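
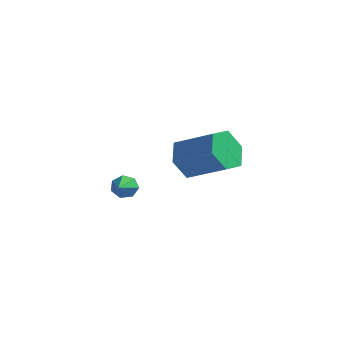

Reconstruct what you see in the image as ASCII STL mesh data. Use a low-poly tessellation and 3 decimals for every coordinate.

solid 
facet normal -0.901 -0.064 -0.428
outer loop
vertex 2.935 3.272 -4.393
vertex 2.54 2.878 -3.503
vertex 2.542 3.916 -3.662
endloop
endfacet
facet normal 0.218 0.787 -0.577
outer loop
vertex 2.935 3.272 -4.393
vertex 2.542 3.916 -3.662
vertex 4.674 3.396 -3.567
endloop
endfacet
facet normal 0.218 0.787 -0.577
outer loop
vertex 4.674 3.396 -3.567
vertex 2.542 3.916 -3.662
vertex 4.281 4.04 -2.836
endloop
endfacet
facet normal 0.902 0.065 0.428
outer loop
vertex 4.674 3.396 -3.567
vertex 4.281 4.04 -2.836
vertex 4.28 3.002 -2.677
endloop
endfacet
facet normal -0.901 -0.064 -0.429
outer loop
vertex 2.542 3.916 -3.662
vertex 2.54 2.878 -3.503
vertex 2.147 3.522 -2.773
endloop
endfacet
facet normal -0.215 0.925 0.314
outer loop
vertex 2.542 3.916 -3.662
vertex 2.147 3.522 -2.773
vertex 4.281 4.04 -2.836
endloop
endfacet
facet normal -0.215 0.925 0.314
outer loop
vertex 4.281 4.04 -2.836
vertex 2.147 3.522 -2.773
vertex 3.887 3.646 -1.946
endloop
endfacet
facet normal 0.902 0.065 0.428
outer loop
vertex 4.281 4.04 -2.836
vertex 3.887 3.646 -1.946
vertex 4.28 3.002 -2.677
endloop
endfacet
facet normal -0.901 -0.065 -0.428
outer loop
vertex 2.147 3.522 -2.773
vertex 2.54 2.878 -3.503
vertex 2.146 2.484 -2.613
endloop
endfacet
facet normal -0.433 0.138 0.891
outer loop
vertex 2.147 3.522 -2.773
vertex 2.146 2.484 -2.613
vertex 3.887 3.646 -1.946
endloop
endfacet
facet normal -0.433 0.137 0.891
outer loop
vertex 3.887 3.646 -1.946
vertex 2.146 2.484 -2.613
vertex 3.885 2.608 -1.787
endloop
endfacet
facet normal 0.901 0.064 0.428
outer loop
vertex 3.887 3.646 -1.946
vertex 3.885 2.608 -1.787
vertex 4.28 3.002 -2.677
endloop
endfacet
facet normal -0.902 -0.065 -0.428
outer loop
vertex 2.146 2.484 -2.613
vertex 2.54 2.878 -3.503
vertex 2.539 1.84 -3.344
endloop
endfacet
facet normal -0.218 -0.787 0.577
outer loop
vertex 2.146 2.484 -2.613
vertex 2.539 1.84 -3.344
vertex 3.885 2.608 -1.787
endloop
endfacet
facet normal -0.218 -0.787 0.577
outer loop
vertex 3.885 2.608 -1.787
vertex 2.539 1.84 -3.344
vertex 4.278 1.964 -2.518
endloop
endfacet
facet normal 0.901 0.064 0.428
outer loop
vertex 3.885 2.608 -1.787
vertex 4.278 1.964 -2.518
vertex 4.28 3.002 -2.677
endloop
endfacet
facet normal -0.902 -0.065 -0.428
outer loop
vertex 2.539 1.84 -3.344
vertex 2.54 2.878 -3.503
vertex 2.933 2.234 -4.234
endloop
endfacet
facet normal 0.215 -0.925 -0.314
outer loop
vertex 2.539 1.84 -3.344
vertex 2.933 2.234 -4.234
vertex 4.278 1.964 -2.518
endloop
endfacet
facet normal 0.215 -0.925 -0.314
outer loop
vertex 4.278 1.964 -2.518
vertex 2.933 2.234 -4.234
vertex 4.673 2.358 -3.407
endloop
endfacet
facet normal 0.901 0.064 0.429
outer loop
vertex 4.278 1.964 -2.518
vertex 4.673 2.358 -3.407
vertex 4.28 3.002 -2.677
endloop
endfacet
facet normal -0.901 -0.064 -0.428
outer loop
vertex 2.933 2.234 -4.234
vertex 2.54 2.878 -3.503
vertex 2.935 3.272 -4.393
endloop
endfacet
facet normal 0.433 -0.137 -0.891
outer loop
vertex 2.933 2.234 -4.234
vertex 2.935 3.272 -4.393
vertex 4.673 2.358 -3.407
endloop
endfacet
facet normal 0.433 -0.138 -0.891
outer loop
vertex 4.673 2.358 -3.407
vertex 2.935 3.272 -4.393
vertex 4.674 3.396 -3.567
endloop
endfacet
facet normal 0.901 0.065 0.428
outer loop
vertex 4.673 2.358 -3.407
vertex 4.674 3.396 -3.567
vertex 4.28 3.002 -2.677
endloop
endfacet
facet normal -0.402 0.846 -0.349
outer loop
vertex 2.817 -1.002 -3.193
vertex 2.56 -1.287 -3.588
vertex 2.382 -1.163 -3.082
endloop
endfacet
facet normal 0.228 0.055 0.972
outer loop
vertex 2.817 -1.002 -3.193
vertex 2.382 -1.163 -3.082
vertex 3.04 -2.293 -3.172
endloop
endfacet
facet normal -0.402 0.846 -0.349
outer loop
vertex 2.382 -1.163 -3.082
vertex 2.56 -1.287 -3.588
vertex 2.081 -1.417 -3.351
endloop
endfacet
facet normal -0.457 -0.332 0.825
outer loop
vertex 2.382 -1.163 -3.082
vertex 2.081 -1.417 -3.351
vertex 3.04 -2.293 -3.172
endloop
endfacet
facet normal -0.402 0.847 -0.349
outer loop
vertex 2.081 -1.417 -3.351
vertex 2.56 -1.287 -3.588
vertex 2.141 -1.573 -3.799
endloop
endfacet
facet normal -0.682 -0.714 0.157
outer loop
vertex 2.081 -1.417 -3.351
vertex 2.141 -1.573 -3.799
vertex 3.04 -2.293 -3.172
endloop
endfacet
facet normal -0.402 0.847 -0.349
outer loop
vertex 2.141 -1.573 -3.799
vertex 2.56 -1.287 -3.588
vertex 2.517 -1.513 -4.087
endloop
endfacet
facet normal -0.276 -0.804 -0.527
outer loop
vertex 2.141 -1.573 -3.799
vertex 2.517 -1.513 -4.087
vertex 3.04 -2.293 -3.172
endloop
endfacet
facet normal -0.404 0.846 -0.348
outer loop
vertex 2.517 -1.513 -4.087
vertex 2.56 -1.287 -3.588
vertex 2.925 -1.282 -3.999
endloop
endfacet
facet normal 0.455 -0.532 -0.714
outer loop
vertex 2.517 -1.513 -4.087
vertex 2.925 -1.282 -3.999
vertex 3.04 -2.293 -3.172
endloop
endfacet
facet normal -0.403 0.847 -0.347
outer loop
vertex 2.925 -1.282 -3.999
vertex 2.56 -1.287 -3.588
vertex 3.059 -1.055 -3.601
endloop
endfacet
facet normal 0.959 -0.106 -0.263
outer loop
vertex 2.925 -1.282 -3.999
vertex 3.059 -1.055 -3.601
vertex 3.04 -2.293 -3.172
endloop
endfacet
facet normal -0.403 0.846 -0.349
outer loop
vertex 3.059 -1.055 -3.601
vertex 2.56 -1.287 -3.588
vertex 2.817 -1.002 -3.193
endloop
endfacet
facet normal 0.858 0.156 0.489
outer loop
vertex 3.059 -1.055 -3.601
vertex 2.817 -1.002 -3.193
vertex 3.04 -2.293 -3.172
endloop
endfacet

endsolid


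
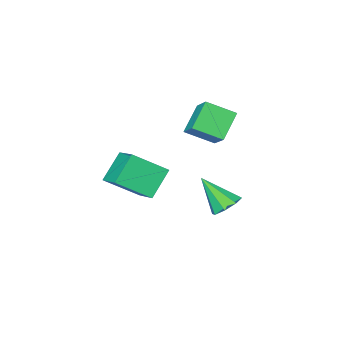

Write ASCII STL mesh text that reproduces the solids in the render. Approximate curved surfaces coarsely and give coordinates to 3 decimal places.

solid 
facet normal -0.686 0.582 -0.437
outer loop
vertex -2.401 0.351 1.872
vertex -1.967 1.614 2.875
vertex -1.211 0.873 0.7
endloop
endfacet
facet normal -0.260 -0.756 -0.601
outer loop
vertex -0.073 -0.094 1.425
vertex -2.401 0.351 1.872
vertex -1.211 0.873 0.7
endloop
endfacet
facet normal -0.686 0.582 -0.437
outer loop
vertex -1.211 0.873 0.7
vertex -1.967 1.614 2.875
vertex -0.777 2.136 1.703
endloop
endfacet
facet normal 0.680 0.298 -0.670
outer loop
vertex -0.777 2.136 1.703
vertex -0.073 -0.094 1.425
vertex -1.211 0.873 0.7
endloop
endfacet
facet normal -0.680 -0.298 0.670
outer loop
vertex -2.401 0.351 1.872
vertex -0.829 0.647 3.6
vertex -1.967 1.614 2.875
endloop
endfacet
facet normal -0.260 -0.756 -0.601
outer loop
vertex -1.263 -0.616 2.597
vertex -2.401 0.351 1.872
vertex -0.073 -0.094 1.425
endloop
endfacet
facet normal -0.680 -0.298 0.670
outer loop
vertex -1.263 -0.616 2.597
vertex -0.829 0.647 3.6
vertex -2.401 0.351 1.872
endloop
endfacet
facet normal 0.260 0.756 0.601
outer loop
vertex -1.967 1.614 2.875
vertex -0.829 0.647 3.6
vertex -0.777 2.136 1.703
endloop
endfacet
facet normal 0.680 0.298 -0.670
outer loop
vertex 0.361 1.169 2.428
vertex -0.073 -0.094 1.425
vertex -0.777 2.136 1.703
endloop
endfacet
facet normal 0.260 0.756 0.601
outer loop
vertex -0.777 2.136 1.703
vertex -0.829 0.647 3.6
vertex 0.361 1.169 2.428
endloop
endfacet
facet normal 0.686 -0.582 0.437
outer loop
vertex 0.361 1.169 2.428
vertex -1.263 -0.616 2.597
vertex -0.073 -0.094 1.425
endloop
endfacet
facet normal 0.686 -0.582 0.437
outer loop
vertex -0.829 0.647 3.6
vertex -1.263 -0.616 2.597
vertex 0.361 1.169 2.428
endloop
endfacet
facet normal -0.708 0.448 -0.546
outer loop
vertex 2.833 2.763 1.248
vertex 4.028 3.097 -0.028
vertex 2.435 1.172 0.459
endloop
endfacet
facet normal -0.672 -0.187 0.717
outer loop
vertex 3.872 0.263 1.568
vertex 2.833 2.763 1.248
vertex 2.435 1.172 0.459
endloop
endfacet
facet normal -0.708 0.448 -0.546
outer loop
vertex 2.435 1.172 0.459
vertex 4.028 3.097 -0.028
vertex 3.63 1.506 -0.817
endloop
endfacet
facet normal -0.219 -0.874 -0.433
outer loop
vertex 3.63 1.506 -0.817
vertex 3.872 0.263 1.568
vertex 2.435 1.172 0.459
endloop
endfacet
facet normal 0.219 0.874 0.433
outer loop
vertex 2.833 2.763 1.248
vertex 5.465 2.188 1.081
vertex 4.028 3.097 -0.028
endloop
endfacet
facet normal -0.672 -0.187 0.717
outer loop
vertex 4.27 1.854 2.357
vertex 2.833 2.763 1.248
vertex 3.872 0.263 1.568
endloop
endfacet
facet normal 0.219 0.874 0.433
outer loop
vertex 4.27 1.854 2.357
vertex 5.465 2.188 1.081
vertex 2.833 2.763 1.248
endloop
endfacet
facet normal 0.672 0.187 -0.717
outer loop
vertex 4.028 3.097 -0.028
vertex 5.465 2.188 1.081
vertex 3.63 1.506 -0.817
endloop
endfacet
facet normal -0.219 -0.874 -0.433
outer loop
vertex 5.067 0.597 0.292
vertex 3.872 0.263 1.568
vertex 3.63 1.506 -0.817
endloop
endfacet
facet normal 0.672 0.187 -0.717
outer loop
vertex 3.63 1.506 -0.817
vertex 5.465 2.188 1.081
vertex 5.067 0.597 0.292
endloop
endfacet
facet normal 0.708 -0.448 0.546
outer loop
vertex 5.067 0.597 0.292
vertex 4.27 1.854 2.357
vertex 3.872 0.263 1.568
endloop
endfacet
facet normal 0.708 -0.448 0.546
outer loop
vertex 5.465 2.188 1.081
vertex 4.27 1.854 2.357
vertex 5.067 0.597 0.292
endloop
endfacet
facet normal -0.300 0.593 -0.747
outer loop
vertex 0.427 3.101 -2.564
vertex -0.412 2.937 -2.357
vertex 0.181 3.541 -2.116
endloop
endfacet
facet normal 0.930 0.224 0.291
outer loop
vertex 0.427 3.101 -2.564
vertex 0.181 3.541 -2.116
vertex 0.212 1.703 -0.803
endloop
endfacet
facet normal -0.300 0.593 -0.747
outer loop
vertex 0.181 3.541 -2.116
vertex -0.412 2.937 -2.357
vertex -0.413 3.626 -1.81
endloop
endfacet
facet normal 0.448 0.525 0.724
outer loop
vertex 0.181 3.541 -2.116
vertex -0.413 3.626 -1.81
vertex 0.212 1.703 -0.803
endloop
endfacet
facet normal -0.301 0.593 -0.747
outer loop
vertex -0.413 3.626 -1.81
vertex -0.412 2.937 -2.357
vertex -1.006 3.307 -1.824
endloop
endfacet
facet normal -0.231 0.391 0.891
outer loop
vertex -0.413 3.626 -1.81
vertex -1.006 3.307 -1.824
vertex 0.212 1.703 -0.803
endloop
endfacet
facet normal -0.301 0.593 -0.747
outer loop
vertex -1.006 3.307 -1.824
vertex -0.412 2.937 -2.357
vertex -1.252 2.772 -2.15
endloop
endfacet
facet normal -0.711 -0.097 0.696
outer loop
vertex -1.006 3.307 -1.824
vertex -1.252 2.772 -2.15
vertex 0.212 1.703 -0.803
endloop
endfacet
facet normal -0.301 0.593 -0.747
outer loop
vertex -1.252 2.772 -2.15
vertex -0.412 2.937 -2.357
vertex -1.005 2.333 -2.598
endloop
endfacet
facet normal -0.711 -0.657 0.252
outer loop
vertex -1.252 2.772 -2.15
vertex -1.005 2.333 -2.598
vertex 0.212 1.703 -0.803
endloop
endfacet
facet normal -0.300 0.593 -0.748
outer loop
vertex -1.005 2.333 -2.598
vertex -0.412 2.937 -2.357
vertex -0.412 2.247 -2.904
endloop
endfacet
facet normal -0.231 -0.956 -0.179
outer loop
vertex -1.005 2.333 -2.598
vertex -0.412 2.247 -2.904
vertex 0.212 1.703 -0.803
endloop
endfacet
facet normal -0.301 0.592 -0.747
outer loop
vertex -0.412 2.247 -2.904
vertex -0.412 2.937 -2.357
vertex 0.182 2.566 -2.89
endloop
endfacet
facet normal 0.450 -0.823 -0.347
outer loop
vertex -0.412 2.247 -2.904
vertex 0.182 2.566 -2.89
vertex 0.212 1.703 -0.803
endloop
endfacet
facet normal -0.300 0.593 -0.747
outer loop
vertex 0.182 2.566 -2.89
vertex -0.412 2.937 -2.357
vertex 0.427 3.101 -2.564
endloop
endfacet
facet normal 0.930 -0.334 -0.151
outer loop
vertex 0.182 2.566 -2.89
vertex 0.427 3.101 -2.564
vertex 0.212 1.703 -0.803
endloop
endfacet

endsolid


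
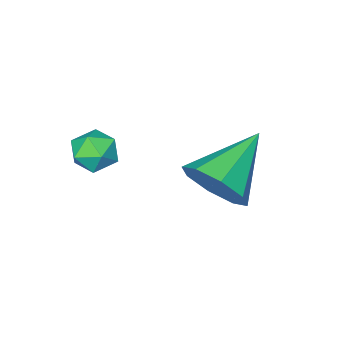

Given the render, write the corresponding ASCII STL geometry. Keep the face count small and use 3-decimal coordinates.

solid 
facet normal 0.865 0.131 -0.484
outer loop
vertex 1.507 0.546 -3.312
vertex 1.002 0.694 -4.174
vertex 1.33 1.289 -3.427
endloop
endfacet
facet normal 0.046 0.164 0.985
outer loop
vertex 1.507 0.546 -3.312
vertex 1.33 1.289 -3.427
vertex -0.762 0.426 -3.186
endloop
endfacet
facet normal 0.865 0.131 -0.484
outer loop
vertex 1.33 1.289 -3.427
vertex 1.002 0.694 -4.174
vertex 0.961 1.684 -3.98
endloop
endfacet
facet normal -0.220 0.718 0.660
outer loop
vertex 1.33 1.289 -3.427
vertex 0.961 1.684 -3.98
vertex -0.762 0.426 -3.186
endloop
endfacet
facet normal 0.865 0.131 -0.484
outer loop
vertex 0.961 1.684 -3.98
vertex 1.002 0.694 -4.174
vertex 0.616 1.499 -4.646
endloop
endfacet
facet normal -0.568 0.820 0.067
outer loop
vertex 0.961 1.684 -3.98
vertex 0.616 1.499 -4.646
vertex -0.762 0.426 -3.186
endloop
endfacet
facet normal 0.865 0.132 -0.483
outer loop
vertex 0.616 1.499 -4.646
vertex 1.002 0.694 -4.174
vertex 0.498 0.842 -5.036
endloop
endfacet
facet normal -0.794 0.409 -0.449
outer loop
vertex 0.616 1.499 -4.646
vertex 0.498 0.842 -5.036
vertex -0.762 0.426 -3.186
endloop
endfacet
facet normal 0.865 0.131 -0.484
outer loop
vertex 0.498 0.842 -5.036
vertex 1.002 0.694 -4.174
vertex 0.675 0.098 -4.921
endloop
endfacet
facet normal -0.766 -0.272 -0.583
outer loop
vertex 0.498 0.842 -5.036
vertex 0.675 0.098 -4.921
vertex -0.762 0.426 -3.186
endloop
endfacet
facet normal 0.865 0.131 -0.484
outer loop
vertex 0.675 0.098 -4.921
vertex 1.002 0.694 -4.174
vertex 1.044 -0.297 -4.368
endloop
endfacet
facet normal -0.500 -0.827 -0.257
outer loop
vertex 0.675 0.098 -4.921
vertex 1.044 -0.297 -4.368
vertex -0.762 0.426 -3.186
endloop
endfacet
facet normal 0.865 0.131 -0.484
outer loop
vertex 1.044 -0.297 -4.368
vertex 1.002 0.694 -4.174
vertex 1.389 -0.111 -3.701
endloop
endfacet
facet normal -0.151 -0.929 0.337
outer loop
vertex 1.044 -0.297 -4.368
vertex 1.389 -0.111 -3.701
vertex -0.762 0.426 -3.186
endloop
endfacet
facet normal 0.865 0.131 -0.484
outer loop
vertex 1.389 -0.111 -3.701
vertex 1.002 0.694 -4.174
vertex 1.507 0.546 -3.312
endloop
endfacet
facet normal 0.075 -0.518 0.852
outer loop
vertex 1.389 -0.111 -3.701
vertex 1.507 0.546 -3.312
vertex -0.762 0.426 -3.186
endloop
endfacet
facet normal -0.845 0.530 0.068
outer loop
vertex 2.501 -1.26 -3.598
vertex 2.131 -1.863 -3.496
vertex 2.398 -1.509 -2.936
endloop
endfacet
facet normal -0.288 0.910 0.298
outer loop
vertex 2.501 -1.26 -3.598
vertex 2.398 -1.509 -2.936
vertex 3.036 -1.246 -3.124
endloop
endfacet
facet normal 0.184 0.954 -0.236
outer loop
vertex 2.501 -1.26 -3.598
vertex 3.036 -1.246 -3.124
vertex 3.163 -1.438 -3.801
endloop
endfacet
facet normal -0.082 0.601 -0.795
outer loop
vertex 2.501 -1.26 -3.598
vertex 3.163 -1.438 -3.801
vertex 2.604 -1.819 -4.031
endloop
endfacet
facet normal -0.719 0.338 -0.608
outer loop
vertex 2.501 -1.26 -3.598
vertex 2.604 -1.819 -4.031
vertex 2.131 -1.863 -3.496
endloop
endfacet
facet normal 0.018 0.552 0.834
outer loop
vertex 3.036 -1.246 -3.124
vertex 2.398 -1.509 -2.936
vertex 2.996 -1.841 -2.729
endloop
endfacet
facet normal -0.885 -0.063 0.462
outer loop
vertex 2.398 -1.509 -2.936
vertex 2.131 -1.863 -3.496
vertex 2.437 -2.222 -2.959
endloop
endfacet
facet normal -0.679 -0.374 -0.631
outer loop
vertex 2.131 -1.863 -3.496
vertex 2.604 -1.819 -4.031
vertex 2.564 -2.414 -3.636
endloop
endfacet
facet normal 0.351 0.049 -0.935
outer loop
vertex 2.604 -1.819 -4.031
vertex 3.163 -1.438 -3.801
vertex 3.202 -2.151 -3.824
endloop
endfacet
facet normal 0.782 0.622 -0.030
outer loop
vertex 3.163 -1.438 -3.801
vertex 3.036 -1.246 -3.124
vertex 3.469 -1.797 -3.264
endloop
endfacet
facet normal 0.082 -0.601 0.795
outer loop
vertex 3.099 -2.4 -3.162
vertex 2.996 -1.841 -2.729
vertex 2.437 -2.222 -2.959
endloop
endfacet
facet normal -0.184 -0.954 0.236
outer loop
vertex 3.099 -2.4 -3.162
vertex 2.437 -2.222 -2.959
vertex 2.564 -2.414 -3.636
endloop
endfacet
facet normal 0.288 -0.910 -0.298
outer loop
vertex 3.099 -2.4 -3.162
vertex 2.564 -2.414 -3.636
vertex 3.202 -2.151 -3.824
endloop
endfacet
facet normal 0.845 -0.530 -0.068
outer loop
vertex 3.099 -2.4 -3.162
vertex 3.202 -2.151 -3.824
vertex 3.469 -1.797 -3.264
endloop
endfacet
facet normal 0.719 -0.338 0.608
outer loop
vertex 3.099 -2.4 -3.162
vertex 3.469 -1.797 -3.264
vertex 2.996 -1.841 -2.729
endloop
endfacet
facet normal -0.351 -0.049 0.935
outer loop
vertex 2.437 -2.222 -2.959
vertex 2.996 -1.841 -2.729
vertex 2.398 -1.509 -2.936
endloop
endfacet
facet normal -0.782 -0.622 0.030
outer loop
vertex 2.564 -2.414 -3.636
vertex 2.437 -2.222 -2.959
vertex 2.131 -1.863 -3.496
endloop
endfacet
facet normal -0.018 -0.552 -0.834
outer loop
vertex 3.202 -2.151 -3.824
vertex 2.564 -2.414 -3.636
vertex 2.604 -1.819 -4.031
endloop
endfacet
facet normal 0.885 0.063 -0.462
outer loop
vertex 3.469 -1.797 -3.264
vertex 3.202 -2.151 -3.824
vertex 3.163 -1.438 -3.801
endloop
endfacet
facet normal 0.679 0.374 0.631
outer loop
vertex 2.996 -1.841 -2.729
vertex 3.469 -1.797 -3.264
vertex 3.036 -1.246 -3.124
endloop
endfacet

endsolid


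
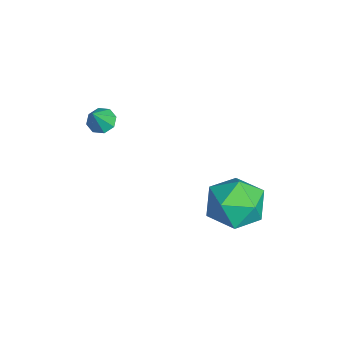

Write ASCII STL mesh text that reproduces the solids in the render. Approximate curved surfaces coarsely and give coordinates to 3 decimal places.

solid 
facet normal -0.446 0.312 -0.839
outer loop
vertex -0.827 -0.941 1.36
vertex -1.318 -0.987 1.604
vertex -0.944 -0.587 1.554
endloop
endfacet
facet normal 0.959 0.270 0.086
outer loop
vertex -0.827 -0.941 1.36
vertex -0.944 -0.587 1.554
vertex -0.822 -1.333 2.536
endloop
endfacet
facet normal -0.445 0.311 -0.840
outer loop
vertex -0.944 -0.587 1.554
vertex -1.318 -0.987 1.604
vertex -1.281 -0.467 1.777
endloop
endfacet
facet normal 0.552 0.696 0.460
outer loop
vertex -0.944 -0.587 1.554
vertex -1.281 -0.467 1.777
vertex -0.822 -1.333 2.536
endloop
endfacet
facet normal -0.447 0.311 -0.839
outer loop
vertex -1.281 -0.467 1.777
vertex -1.318 -0.987 1.604
vertex -1.639 -0.652 1.899
endloop
endfacet
facet normal -0.068 0.637 0.768
outer loop
vertex -1.281 -0.467 1.777
vertex -1.639 -0.652 1.899
vertex -0.822 -1.333 2.536
endloop
endfacet
facet normal -0.447 0.310 -0.839
outer loop
vertex -1.639 -0.652 1.899
vertex -1.318 -0.987 1.604
vertex -1.808 -1.034 1.848
endloop
endfacet
facet normal -0.541 0.128 0.831
outer loop
vertex -1.639 -0.652 1.899
vertex -1.808 -1.034 1.848
vertex -0.822 -1.333 2.536
endloop
endfacet
facet normal -0.447 0.312 -0.838
outer loop
vertex -1.808 -1.034 1.848
vertex -1.318 -0.987 1.604
vertex -1.691 -1.388 1.654
endloop
endfacet
facet normal -0.588 -0.530 0.612
outer loop
vertex -1.808 -1.034 1.848
vertex -1.691 -1.388 1.654
vertex -0.822 -1.333 2.536
endloop
endfacet
facet normal -0.446 0.310 -0.840
outer loop
vertex -1.691 -1.388 1.654
vertex -1.318 -0.987 1.604
vertex -1.354 -1.508 1.431
endloop
endfacet
facet normal -0.182 -0.954 0.239
outer loop
vertex -1.691 -1.388 1.654
vertex -1.354 -1.508 1.431
vertex -0.822 -1.333 2.536
endloop
endfacet
facet normal -0.446 0.310 -0.840
outer loop
vertex -1.354 -1.508 1.431
vertex -1.318 -0.987 1.604
vertex -0.996 -1.323 1.309
endloop
endfacet
facet normal 0.439 -0.896 -0.070
outer loop
vertex -1.354 -1.508 1.431
vertex -0.996 -1.323 1.309
vertex -0.822 -1.333 2.536
endloop
endfacet
facet normal -0.446 0.310 -0.840
outer loop
vertex -0.996 -1.323 1.309
vertex -1.318 -0.987 1.604
vertex -0.827 -0.941 1.36
endloop
endfacet
facet normal 0.913 -0.386 -0.133
outer loop
vertex -0.996 -1.323 1.309
vertex -0.827 -0.941 1.36
vertex -0.822 -1.333 2.536
endloop
endfacet
facet normal 0.170 0.645 0.745
outer loop
vertex 1.675 4.212 -0.121
vertex 1.765 3.33 0.623
vertex 2.704 3.72 0.071
endloop
endfacet
facet normal 0.409 0.904 0.125
outer loop
vertex 1.675 4.212 -0.121
vertex 2.704 3.72 0.071
vertex 2.393 4.009 -1.005
endloop
endfacet
facet normal -0.141 0.934 -0.329
outer loop
vertex 1.675 4.212 -0.121
vertex 2.393 4.009 -1.005
vertex 1.261 3.798 -1.118
endloop
endfacet
facet normal -0.721 0.693 0.012
outer loop
vertex 1.675 4.212 -0.121
vertex 1.261 3.798 -1.118
vertex 0.874 3.378 -0.112
endloop
endfacet
facet normal -0.529 0.515 0.675
outer loop
vertex 1.675 4.212 -0.121
vertex 0.874 3.378 -0.112
vertex 1.765 3.33 0.623
endloop
endfacet
facet normal 0.886 0.442 -0.137
outer loop
vertex 2.393 4.009 -1.005
vertex 2.704 3.72 0.071
vertex 2.926 3.002 -0.808
endloop
endfacet
facet normal 0.499 0.024 0.866
outer loop
vertex 2.704 3.72 0.071
vertex 1.765 3.33 0.623
vertex 2.539 2.582 0.198
endloop
endfacet
facet normal -0.631 -0.187 0.753
outer loop
vertex 1.765 3.33 0.623
vertex 0.874 3.378 -0.112
vertex 1.407 2.371 0.085
endloop
endfacet
facet normal -0.942 0.101 -0.320
outer loop
vertex 0.874 3.378 -0.112
vertex 1.261 3.798 -1.118
vertex 1.096 2.66 -0.991
endloop
endfacet
facet normal -0.004 0.491 -0.871
outer loop
vertex 1.261 3.798 -1.118
vertex 2.393 4.009 -1.005
vertex 2.035 3.05 -1.543
endloop
endfacet
facet normal 0.721 -0.693 -0.012
outer loop
vertex 2.125 2.168 -0.799
vertex 2.926 3.002 -0.808
vertex 2.539 2.582 0.198
endloop
endfacet
facet normal 0.141 -0.934 0.329
outer loop
vertex 2.125 2.168 -0.799
vertex 2.539 2.582 0.198
vertex 1.407 2.371 0.085
endloop
endfacet
facet normal -0.409 -0.904 -0.125
outer loop
vertex 2.125 2.168 -0.799
vertex 1.407 2.371 0.085
vertex 1.096 2.66 -0.991
endloop
endfacet
facet normal -0.170 -0.645 -0.745
outer loop
vertex 2.125 2.168 -0.799
vertex 1.096 2.66 -0.991
vertex 2.035 3.05 -1.543
endloop
endfacet
facet normal 0.529 -0.515 -0.675
outer loop
vertex 2.125 2.168 -0.799
vertex 2.035 3.05 -1.543
vertex 2.926 3.002 -0.808
endloop
endfacet
facet normal 0.942 -0.101 0.320
outer loop
vertex 2.539 2.582 0.198
vertex 2.926 3.002 -0.808
vertex 2.704 3.72 0.071
endloop
endfacet
facet normal 0.004 -0.491 0.871
outer loop
vertex 1.407 2.371 0.085
vertex 2.539 2.582 0.198
vertex 1.765 3.33 0.623
endloop
endfacet
facet normal -0.886 -0.442 0.137
outer loop
vertex 1.096 2.66 -0.991
vertex 1.407 2.371 0.085
vertex 0.874 3.378 -0.112
endloop
endfacet
facet normal -0.499 -0.024 -0.866
outer loop
vertex 2.035 3.05 -1.543
vertex 1.096 2.66 -0.991
vertex 1.261 3.798 -1.118
endloop
endfacet
facet normal 0.631 0.187 -0.753
outer loop
vertex 2.926 3.002 -0.808
vertex 2.035 3.05 -1.543
vertex 2.393 4.009 -1.005
endloop
endfacet

endsolid


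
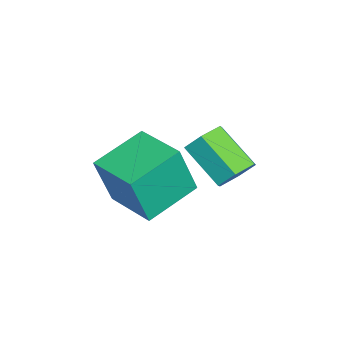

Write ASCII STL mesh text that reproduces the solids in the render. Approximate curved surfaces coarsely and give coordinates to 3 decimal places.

solid 
facet normal 0.509 0.631 -0.586
outer loop
vertex 0.945 -0.168 2.36
vertex 0.36 -0.147 1.875
vertex 0.398 0.353 2.446
endloop
endfacet
facet normal 0.473 0.364 0.803
outer loop
vertex 0.945 -0.168 2.36
vertex 0.398 0.353 2.446
vertex 0.085 -1.234 3.35
endloop
endfacet
facet normal 0.473 0.364 0.803
outer loop
vertex 0.085 -1.234 3.35
vertex 0.398 0.353 2.446
vertex -0.462 -0.713 3.436
endloop
endfacet
facet normal -0.509 -0.631 0.586
outer loop
vertex 0.085 -1.234 3.35
vertex -0.462 -0.713 3.436
vertex -0.5 -1.213 2.865
endloop
endfacet
facet normal 0.509 0.631 -0.586
outer loop
vertex 0.398 0.353 2.446
vertex 0.36 -0.147 1.875
vertex -0.187 0.374 1.961
endloop
endfacet
facet normal -0.386 0.775 0.499
outer loop
vertex 0.398 0.353 2.446
vertex -0.187 0.374 1.961
vertex -0.462 -0.713 3.436
endloop
endfacet
facet normal -0.387 0.775 0.499
outer loop
vertex -0.462 -0.713 3.436
vertex -0.187 0.374 1.961
vertex -1.046 -0.692 2.951
endloop
endfacet
facet normal -0.509 -0.630 0.586
outer loop
vertex -0.462 -0.713 3.436
vertex -1.046 -0.692 2.951
vertex -0.5 -1.213 2.865
endloop
endfacet
facet normal 0.509 0.631 -0.586
outer loop
vertex -0.187 0.374 1.961
vertex 0.36 -0.147 1.875
vertex -0.225 -0.126 1.39
endloop
endfacet
facet normal -0.860 0.411 -0.303
outer loop
vertex -0.187 0.374 1.961
vertex -0.225 -0.126 1.39
vertex -1.046 -0.692 2.951
endloop
endfacet
facet normal -0.859 0.412 -0.302
outer loop
vertex -1.046 -0.692 2.951
vertex -0.225 -0.126 1.39
vertex -1.085 -1.192 2.38
endloop
endfacet
facet normal -0.509 -0.630 0.587
outer loop
vertex -1.046 -0.692 2.951
vertex -1.085 -1.192 2.38
vertex -0.5 -1.213 2.865
endloop
endfacet
facet normal 0.509 0.631 -0.586
outer loop
vertex -0.225 -0.126 1.39
vertex 0.36 -0.147 1.875
vertex 0.322 -0.647 1.304
endloop
endfacet
facet normal -0.473 -0.364 -0.803
outer loop
vertex -0.225 -0.126 1.39
vertex 0.322 -0.647 1.304
vertex -1.085 -1.192 2.38
endloop
endfacet
facet normal -0.473 -0.364 -0.803
outer loop
vertex -1.085 -1.192 2.38
vertex 0.322 -0.647 1.304
vertex -0.538 -1.713 2.294
endloop
endfacet
facet normal -0.509 -0.631 0.586
outer loop
vertex -1.085 -1.192 2.38
vertex -0.538 -1.713 2.294
vertex -0.5 -1.213 2.865
endloop
endfacet
facet normal 0.509 0.630 -0.586
outer loop
vertex 0.322 -0.647 1.304
vertex 0.36 -0.147 1.875
vertex 0.906 -0.668 1.789
endloop
endfacet
facet normal 0.387 -0.775 -0.499
outer loop
vertex 0.322 -0.647 1.304
vertex 0.906 -0.668 1.789
vertex -0.538 -1.713 2.294
endloop
endfacet
facet normal 0.386 -0.775 -0.500
outer loop
vertex -0.538 -1.713 2.294
vertex 0.906 -0.668 1.789
vertex 0.047 -1.734 2.779
endloop
endfacet
facet normal -0.509 -0.631 0.586
outer loop
vertex -0.538 -1.713 2.294
vertex 0.047 -1.734 2.779
vertex -0.5 -1.213 2.865
endloop
endfacet
facet normal 0.509 0.630 -0.587
outer loop
vertex 0.906 -0.668 1.789
vertex 0.36 -0.147 1.875
vertex 0.945 -0.168 2.36
endloop
endfacet
facet normal 0.860 -0.412 0.302
outer loop
vertex 0.906 -0.668 1.789
vertex 0.945 -0.168 2.36
vertex 0.047 -1.734 2.779
endloop
endfacet
facet normal 0.859 -0.412 0.303
outer loop
vertex 0.047 -1.734 2.779
vertex 0.945 -0.168 2.36
vertex 0.085 -1.234 3.35
endloop
endfacet
facet normal -0.509 -0.631 0.586
outer loop
vertex 0.047 -1.734 2.779
vertex 0.085 -1.234 3.35
vertex -0.5 -1.213 2.865
endloop
endfacet
facet normal -0.674 0.678 0.295
outer loop
vertex 1.25 -2.85 4.329
vertex 2.499 -1.659 4.447
vertex 0.961 -2.375 2.575
endloop
endfacet
facet normal -0.722 -0.689 -0.068
outer loop
vertex 2.201 -3.621 2.033
vertex 1.25 -2.85 4.329
vertex 0.961 -2.375 2.575
endloop
endfacet
facet normal -0.674 0.677 0.295
outer loop
vertex 0.961 -2.375 2.575
vertex 2.499 -1.659 4.447
vertex 2.21 -1.183 2.693
endloop
endfacet
facet normal -0.157 0.259 -0.953
outer loop
vertex 2.21 -1.183 2.693
vertex 2.201 -3.621 2.033
vertex 0.961 -2.375 2.575
endloop
endfacet
facet normal 0.157 -0.259 0.953
outer loop
vertex 1.25 -2.85 4.329
vertex 3.739 -2.905 3.905
vertex 2.499 -1.659 4.447
endloop
endfacet
facet normal -0.722 -0.688 -0.068
outer loop
vertex 2.49 -4.097 3.787
vertex 1.25 -2.85 4.329
vertex 2.201 -3.621 2.033
endloop
endfacet
facet normal 0.157 -0.259 0.953
outer loop
vertex 2.49 -4.097 3.787
vertex 3.739 -2.905 3.905
vertex 1.25 -2.85 4.329
endloop
endfacet
facet normal 0.722 0.689 0.068
outer loop
vertex 2.499 -1.659 4.447
vertex 3.739 -2.905 3.905
vertex 2.21 -1.183 2.693
endloop
endfacet
facet normal -0.157 0.259 -0.953
outer loop
vertex 3.45 -2.43 2.151
vertex 2.201 -3.621 2.033
vertex 2.21 -1.183 2.693
endloop
endfacet
facet normal 0.722 0.689 0.068
outer loop
vertex 2.21 -1.183 2.693
vertex 3.739 -2.905 3.905
vertex 3.45 -2.43 2.151
endloop
endfacet
facet normal 0.674 -0.677 -0.295
outer loop
vertex 3.45 -2.43 2.151
vertex 2.49 -4.097 3.787
vertex 2.201 -3.621 2.033
endloop
endfacet
facet normal 0.674 -0.677 -0.295
outer loop
vertex 3.739 -2.905 3.905
vertex 2.49 -4.097 3.787
vertex 3.45 -2.43 2.151
endloop
endfacet

endsolid


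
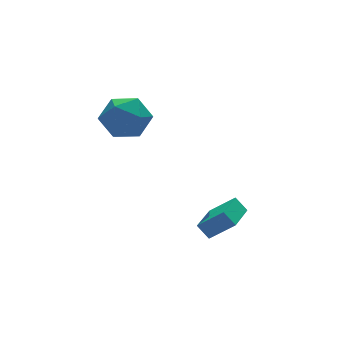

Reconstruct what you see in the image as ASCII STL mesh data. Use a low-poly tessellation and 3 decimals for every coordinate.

solid 
facet normal -0.369 0.564 0.738
outer loop
vertex -1.354 -4.659 0.547
vertex -0.007 -3.357 0.226
vertex -2.219 -3.995 -0.393
endloop
endfacet
facet normal -0.709 -0.685 0.169
outer loop
vertex -1.913 -4.463 -1.006
vertex -1.354 -4.659 0.547
vertex -2.219 -3.995 -0.393
endloop
endfacet
facet normal -0.369 0.564 0.739
outer loop
vertex -2.219 -3.995 -0.393
vertex -0.007 -3.357 0.226
vertex -0.873 -2.693 -0.714
endloop
endfacet
facet normal -0.602 0.461 -0.652
outer loop
vertex -0.873 -2.693 -0.714
vertex -1.913 -4.463 -1.006
vertex -2.219 -3.995 -0.393
endloop
endfacet
facet normal 0.601 -0.461 0.652
outer loop
vertex -1.354 -4.659 0.547
vertex 0.299 -3.825 -0.387
vertex -0.007 -3.357 0.226
endloop
endfacet
facet normal -0.708 -0.685 0.168
outer loop
vertex -1.047 -5.127 -0.066
vertex -1.354 -4.659 0.547
vertex -1.913 -4.463 -1.006
endloop
endfacet
facet normal 0.601 -0.461 0.653
outer loop
vertex -1.047 -5.127 -0.066
vertex 0.299 -3.825 -0.387
vertex -1.354 -4.659 0.547
endloop
endfacet
facet normal 0.709 0.685 -0.169
outer loop
vertex -0.007 -3.357 0.226
vertex 0.299 -3.825 -0.387
vertex -0.873 -2.693 -0.714
endloop
endfacet
facet normal -0.601 0.461 -0.653
outer loop
vertex -0.566 -3.161 -1.327
vertex -1.913 -4.463 -1.006
vertex -0.873 -2.693 -0.714
endloop
endfacet
facet normal 0.709 0.685 -0.168
outer loop
vertex -0.873 -2.693 -0.714
vertex 0.299 -3.825 -0.387
vertex -0.566 -3.161 -1.327
endloop
endfacet
facet normal 0.369 -0.564 -0.739
outer loop
vertex -0.566 -3.161 -1.327
vertex -1.047 -5.127 -0.066
vertex -1.913 -4.463 -1.006
endloop
endfacet
facet normal 0.370 -0.564 -0.738
outer loop
vertex 0.299 -3.825 -0.387
vertex -1.047 -5.127 -0.066
vertex -0.566 -3.161 -1.327
endloop
endfacet
facet normal 0.469 0.733 -0.493
outer loop
vertex -2.34 1.074 2.791
vertex -3.136 1.9 3.262
vertex -2.086 1.636 3.867
endloop
endfacet
facet normal 0.922 0.208 -0.326
outer loop
vertex -2.34 1.074 2.791
vertex -2.086 1.636 3.867
vertex -1.86 0.424 3.733
endloop
endfacet
facet normal 0.679 -0.396 -0.619
outer loop
vertex -2.34 1.074 2.791
vertex -1.86 0.424 3.733
vertex -2.771 -0.062 3.045
endloop
endfacet
facet normal 0.074 -0.244 -0.967
outer loop
vertex -2.34 1.074 2.791
vertex -2.771 -0.062 3.045
vertex -3.56 0.851 2.754
endloop
endfacet
facet normal -0.056 0.453 -0.890
outer loop
vertex -2.34 1.074 2.791
vertex -3.56 0.851 2.754
vertex -3.136 1.9 3.262
endloop
endfacet
facet normal 0.915 0.128 0.383
outer loop
vertex -1.86 0.424 3.733
vertex -2.086 1.636 3.867
vertex -2.36 0.849 4.786
endloop
endfacet
facet normal 0.182 0.977 0.111
outer loop
vertex -2.086 1.636 3.867
vertex -3.136 1.9 3.262
vertex -3.149 1.762 4.495
endloop
endfacet
facet normal -0.667 0.525 -0.529
outer loop
vertex -3.136 1.9 3.262
vertex -3.56 0.851 2.754
vertex -4.06 1.276 3.807
endloop
endfacet
facet normal -0.457 -0.603 -0.653
outer loop
vertex -3.56 0.851 2.754
vertex -2.771 -0.062 3.045
vertex -3.834 0.064 3.673
endloop
endfacet
facet normal 0.521 -0.849 -0.090
outer loop
vertex -2.771 -0.062 3.045
vertex -1.86 0.424 3.733
vertex -2.784 -0.2 4.278
endloop
endfacet
facet normal -0.074 0.244 0.967
outer loop
vertex -3.58 0.626 4.749
vertex -2.36 0.849 4.786
vertex -3.149 1.762 4.495
endloop
endfacet
facet normal -0.679 0.396 0.619
outer loop
vertex -3.58 0.626 4.749
vertex -3.149 1.762 4.495
vertex -4.06 1.276 3.807
endloop
endfacet
facet normal -0.922 -0.208 0.326
outer loop
vertex -3.58 0.626 4.749
vertex -4.06 1.276 3.807
vertex -3.834 0.064 3.673
endloop
endfacet
facet normal -0.469 -0.733 0.493
outer loop
vertex -3.58 0.626 4.749
vertex -3.834 0.064 3.673
vertex -2.784 -0.2 4.278
endloop
endfacet
facet normal 0.056 -0.453 0.890
outer loop
vertex -3.58 0.626 4.749
vertex -2.784 -0.2 4.278
vertex -2.36 0.849 4.786
endloop
endfacet
facet normal 0.457 0.603 0.653
outer loop
vertex -3.149 1.762 4.495
vertex -2.36 0.849 4.786
vertex -2.086 1.636 3.867
endloop
endfacet
facet normal -0.521 0.849 0.090
outer loop
vertex -4.06 1.276 3.807
vertex -3.149 1.762 4.495
vertex -3.136 1.9 3.262
endloop
endfacet
facet normal -0.915 -0.128 -0.383
outer loop
vertex -3.834 0.064 3.673
vertex -4.06 1.276 3.807
vertex -3.56 0.851 2.754
endloop
endfacet
facet normal -0.182 -0.977 -0.111
outer loop
vertex -2.784 -0.2 4.278
vertex -3.834 0.064 3.673
vertex -2.771 -0.062 3.045
endloop
endfacet
facet normal 0.667 -0.525 0.529
outer loop
vertex -2.36 0.849 4.786
vertex -2.784 -0.2 4.278
vertex -1.86 0.424 3.733
endloop
endfacet

endsolid


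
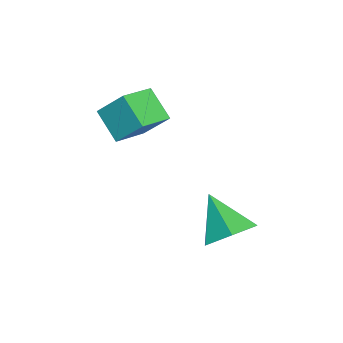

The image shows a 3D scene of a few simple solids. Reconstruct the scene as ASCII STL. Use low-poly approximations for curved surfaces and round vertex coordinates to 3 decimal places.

solid 
facet normal 0.627 0.454 -0.632
outer loop
vertex 2.087 -0.222 -0.918
vertex 1.328 -0.279 -1.712
vertex 1.364 0.597 -1.047
endloop
endfacet
facet normal 0.077 0.221 0.972
outer loop
vertex 2.087 -0.222 -0.918
vertex 1.364 0.597 -1.047
vertex 0.192 -1.101 -0.568
endloop
endfacet
facet normal 0.628 0.454 -0.632
outer loop
vertex 1.364 0.597 -1.047
vertex 1.328 -0.279 -1.712
vertex 0.605 0.54 -1.842
endloop
endfacet
facet normal -0.612 0.575 0.543
outer loop
vertex 1.364 0.597 -1.047
vertex 0.605 0.54 -1.842
vertex 0.192 -1.101 -0.568
endloop
endfacet
facet normal 0.628 0.454 -0.632
outer loop
vertex 0.605 0.54 -1.842
vertex 1.328 -0.279 -1.712
vertex 0.569 -0.336 -2.507
endloop
endfacet
facet normal -0.981 0.142 -0.134
outer loop
vertex 0.605 0.54 -1.842
vertex 0.569 -0.336 -2.507
vertex 0.192 -1.101 -0.568
endloop
endfacet
facet normal 0.628 0.455 -0.632
outer loop
vertex 0.569 -0.336 -2.507
vertex 1.328 -0.279 -1.712
vertex 1.293 -1.155 -2.377
endloop
endfacet
facet normal -0.661 -0.645 -0.383
outer loop
vertex 0.569 -0.336 -2.507
vertex 1.293 -1.155 -2.377
vertex 0.192 -1.101 -0.568
endloop
endfacet
facet normal 0.628 0.454 -0.632
outer loop
vertex 1.293 -1.155 -2.377
vertex 1.328 -0.279 -1.712
vertex 2.051 -1.098 -1.582
endloop
endfacet
facet normal 0.027 -0.999 0.046
outer loop
vertex 1.293 -1.155 -2.377
vertex 2.051 -1.098 -1.582
vertex 0.192 -1.101 -0.568
endloop
endfacet
facet normal 0.628 0.454 -0.633
outer loop
vertex 2.051 -1.098 -1.582
vertex 1.328 -0.279 -1.712
vertex 2.087 -0.222 -0.918
endloop
endfacet
facet normal 0.396 -0.565 0.724
outer loop
vertex 2.051 -1.098 -1.582
vertex 2.087 -0.222 -0.918
vertex 0.192 -1.101 -0.568
endloop
endfacet
facet normal -0.759 0.556 -0.339
outer loop
vertex -3.317 -3.341 1.993
vertex -2.402 -2.598 1.164
vertex -3.526 -4.286 0.913
endloop
endfacet
facet normal -0.635 -0.516 0.574
outer loop
vertex -2.358 -5.142 1.436
vertex -3.317 -3.341 1.993
vertex -3.526 -4.286 0.913
endloop
endfacet
facet normal -0.759 0.556 -0.339
outer loop
vertex -3.526 -4.286 0.913
vertex -2.402 -2.598 1.164
vertex -2.612 -3.543 0.085
endloop
endfacet
facet normal -0.144 -0.652 -0.744
outer loop
vertex -2.612 -3.543 0.085
vertex -2.358 -5.142 1.436
vertex -3.526 -4.286 0.913
endloop
endfacet
facet normal 0.145 0.652 0.744
outer loop
vertex -3.317 -3.341 1.993
vertex -1.234 -3.454 1.687
vertex -2.402 -2.598 1.164
endloop
endfacet
facet normal -0.635 -0.516 0.575
outer loop
vertex -2.148 -4.197 2.515
vertex -3.317 -3.341 1.993
vertex -2.358 -5.142 1.436
endloop
endfacet
facet normal 0.145 0.652 0.745
outer loop
vertex -2.148 -4.197 2.515
vertex -1.234 -3.454 1.687
vertex -3.317 -3.341 1.993
endloop
endfacet
facet normal 0.635 0.515 -0.575
outer loop
vertex -2.402 -2.598 1.164
vertex -1.234 -3.454 1.687
vertex -2.612 -3.543 0.085
endloop
endfacet
facet normal -0.145 -0.652 -0.744
outer loop
vertex -1.443 -4.399 0.607
vertex -2.358 -5.142 1.436
vertex -2.612 -3.543 0.085
endloop
endfacet
facet normal 0.635 0.516 -0.575
outer loop
vertex -2.612 -3.543 0.085
vertex -1.234 -3.454 1.687
vertex -1.443 -4.399 0.607
endloop
endfacet
facet normal 0.759 -0.556 0.339
outer loop
vertex -1.443 -4.399 0.607
vertex -2.148 -4.197 2.515
vertex -2.358 -5.142 1.436
endloop
endfacet
facet normal 0.759 -0.556 0.339
outer loop
vertex -1.234 -3.454 1.687
vertex -2.148 -4.197 2.515
vertex -1.443 -4.399 0.607
endloop
endfacet

endsolid


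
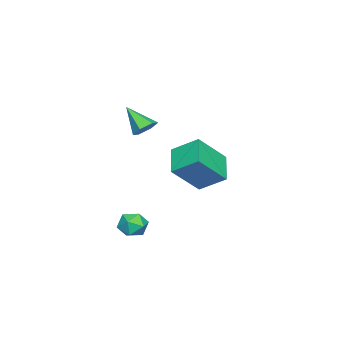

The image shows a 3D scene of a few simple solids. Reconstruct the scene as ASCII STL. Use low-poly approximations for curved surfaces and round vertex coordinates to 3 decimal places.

solid 
facet normal -0.963 0.267 -0.035
outer loop
vertex -0.799 2.041 -2.122
vertex -0.857 1.92 -1.452
vertex -0.677 2.541 -1.672
endloop
endfacet
facet normal -0.583 0.617 -0.528
outer loop
vertex -0.799 2.041 -2.122
vertex -0.677 2.541 -1.672
vertex -0.269 2.463 -2.214
endloop
endfacet
facet normal -0.273 0.135 -0.952
outer loop
vertex -0.799 2.041 -2.122
vertex -0.269 2.463 -2.214
vertex -0.196 1.793 -2.33
endloop
endfacet
facet normal -0.461 -0.515 -0.722
outer loop
vertex -0.799 2.041 -2.122
vertex -0.196 1.793 -2.33
vertex -0.56 1.457 -1.858
endloop
endfacet
facet normal -0.888 -0.433 -0.155
outer loop
vertex -0.799 2.041 -2.122
vertex -0.56 1.457 -1.858
vertex -0.857 1.92 -1.452
endloop
endfacet
facet normal -0.070 0.979 -0.193
outer loop
vertex -0.269 2.463 -2.214
vertex -0.677 2.541 -1.672
vertex -0.0 2.603 -1.602
endloop
endfacet
facet normal -0.683 0.412 0.603
outer loop
vertex -0.677 2.541 -1.672
vertex -0.857 1.92 -1.452
vertex -0.364 2.267 -1.13
endloop
endfacet
facet normal -0.560 -0.719 0.411
outer loop
vertex -0.857 1.92 -1.452
vertex -0.56 1.457 -1.858
vertex -0.291 1.597 -1.246
endloop
endfacet
facet normal 0.130 -0.852 -0.506
outer loop
vertex -0.56 1.457 -1.858
vertex -0.196 1.793 -2.33
vertex 0.117 1.519 -1.788
endloop
endfacet
facet normal 0.434 0.199 -0.879
outer loop
vertex -0.196 1.793 -2.33
vertex -0.269 2.463 -2.214
vertex 0.297 2.14 -2.008
endloop
endfacet
facet normal 0.461 0.515 0.722
outer loop
vertex 0.239 2.019 -1.338
vertex -0.0 2.603 -1.602
vertex -0.364 2.267 -1.13
endloop
endfacet
facet normal 0.273 -0.135 0.952
outer loop
vertex 0.239 2.019 -1.338
vertex -0.364 2.267 -1.13
vertex -0.291 1.597 -1.246
endloop
endfacet
facet normal 0.583 -0.617 0.528
outer loop
vertex 0.239 2.019 -1.338
vertex -0.291 1.597 -1.246
vertex 0.117 1.519 -1.788
endloop
endfacet
facet normal 0.963 -0.267 0.035
outer loop
vertex 0.239 2.019 -1.338
vertex 0.117 1.519 -1.788
vertex 0.297 2.14 -2.008
endloop
endfacet
facet normal 0.888 0.433 0.155
outer loop
vertex 0.239 2.019 -1.338
vertex 0.297 2.14 -2.008
vertex -0.0 2.603 -1.602
endloop
endfacet
facet normal -0.130 0.852 0.506
outer loop
vertex -0.364 2.267 -1.13
vertex -0.0 2.603 -1.602
vertex -0.677 2.541 -1.672
endloop
endfacet
facet normal -0.434 -0.199 0.879
outer loop
vertex -0.291 1.597 -1.246
vertex -0.364 2.267 -1.13
vertex -0.857 1.92 -1.452
endloop
endfacet
facet normal 0.070 -0.979 0.193
outer loop
vertex 0.117 1.519 -1.788
vertex -0.291 1.597 -1.246
vertex -0.56 1.457 -1.858
endloop
endfacet
facet normal 0.683 -0.412 -0.603
outer loop
vertex 0.297 2.14 -2.008
vertex 0.117 1.519 -1.788
vertex -0.196 1.793 -2.33
endloop
endfacet
facet normal 0.560 0.719 -0.411
outer loop
vertex -0.0 2.603 -1.602
vertex 0.297 2.14 -2.008
vertex -0.269 2.463 -2.214
endloop
endfacet
facet normal -0.830 -0.313 0.461
outer loop
vertex -3.054 3.723 2.105
vertex -4.069 4.532 0.829
vertex -3.034 2.573 1.36
endloop
endfacet
facet normal 0.558 -0.444 0.701
outer loop
vertex -1.831 3.028 0.691
vertex -3.054 3.723 2.105
vertex -3.034 2.573 1.36
endloop
endfacet
facet normal -0.830 -0.313 0.462
outer loop
vertex -3.034 2.573 1.36
vertex -4.069 4.532 0.829
vertex -4.049 3.383 0.085
endloop
endfacet
facet normal 0.014 -0.839 -0.544
outer loop
vertex -4.049 3.383 0.085
vertex -1.831 3.028 0.691
vertex -3.034 2.573 1.36
endloop
endfacet
facet normal -0.015 0.839 0.544
outer loop
vertex -3.054 3.723 2.105
vertex -2.866 4.987 0.16
vertex -4.069 4.532 0.829
endloop
endfacet
facet normal 0.558 -0.444 0.701
outer loop
vertex -1.851 4.177 1.435
vertex -3.054 3.723 2.105
vertex -1.831 3.028 0.691
endloop
endfacet
facet normal -0.014 0.839 0.544
outer loop
vertex -1.851 4.177 1.435
vertex -2.866 4.987 0.16
vertex -3.054 3.723 2.105
endloop
endfacet
facet normal -0.558 0.444 -0.701
outer loop
vertex -4.069 4.532 0.829
vertex -2.866 4.987 0.16
vertex -4.049 3.383 0.085
endloop
endfacet
facet normal 0.014 -0.839 -0.543
outer loop
vertex -2.846 3.837 -0.585
vertex -1.831 3.028 0.691
vertex -4.049 3.383 0.085
endloop
endfacet
facet normal -0.558 0.444 -0.701
outer loop
vertex -4.049 3.383 0.085
vertex -2.866 4.987 0.16
vertex -2.846 3.837 -0.585
endloop
endfacet
facet normal 0.830 0.313 -0.462
outer loop
vertex -2.846 3.837 -0.585
vertex -1.851 4.177 1.435
vertex -1.831 3.028 0.691
endloop
endfacet
facet normal 0.830 0.313 -0.462
outer loop
vertex -2.866 4.987 0.16
vertex -1.851 4.177 1.435
vertex -2.846 3.837 -0.585
endloop
endfacet
facet normal 0.229 0.689 -0.687
outer loop
vertex -0.244 2.373 3.504
vertex -0.797 2.382 3.329
vertex -0.62 2.741 3.748
endloop
endfacet
facet normal 0.600 0.086 0.795
outer loop
vertex -0.244 2.373 3.504
vertex -0.62 2.741 3.748
vertex -1.103 1.458 4.251
endloop
endfacet
facet normal 0.229 0.689 -0.687
outer loop
vertex -0.62 2.741 3.748
vertex -0.797 2.382 3.329
vertex -1.173 2.75 3.573
endloop
endfacet
facet normal -0.265 0.437 0.860
outer loop
vertex -0.62 2.741 3.748
vertex -1.173 2.75 3.573
vertex -1.103 1.458 4.251
endloop
endfacet
facet normal 0.228 0.689 -0.688
outer loop
vertex -1.173 2.75 3.573
vertex -0.797 2.382 3.329
vertex -1.35 2.39 3.154
endloop
endfacet
facet normal -0.946 0.109 0.306
outer loop
vertex -1.173 2.75 3.573
vertex -1.35 2.39 3.154
vertex -1.103 1.458 4.251
endloop
endfacet
facet normal 0.228 0.689 -0.688
outer loop
vertex -1.35 2.39 3.154
vertex -0.797 2.382 3.329
vertex -0.975 2.022 2.91
endloop
endfacet
facet normal -0.761 -0.569 -0.312
outer loop
vertex -1.35 2.39 3.154
vertex -0.975 2.022 2.91
vertex -1.103 1.458 4.251
endloop
endfacet
facet normal 0.228 0.689 -0.688
outer loop
vertex -0.975 2.022 2.91
vertex -0.797 2.382 3.329
vertex -0.422 2.014 3.085
endloop
endfacet
facet normal 0.106 -0.920 -0.377
outer loop
vertex -0.975 2.022 2.91
vertex -0.422 2.014 3.085
vertex -1.103 1.458 4.251
endloop
endfacet
facet normal 0.229 0.689 -0.688
outer loop
vertex -0.422 2.014 3.085
vertex -0.797 2.382 3.329
vertex -0.244 2.373 3.504
endloop
endfacet
facet normal 0.785 -0.594 0.175
outer loop
vertex -0.422 2.014 3.085
vertex -0.244 2.373 3.504
vertex -1.103 1.458 4.251
endloop
endfacet

endsolid


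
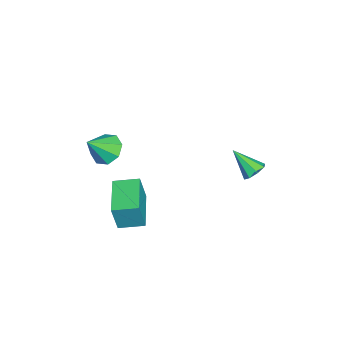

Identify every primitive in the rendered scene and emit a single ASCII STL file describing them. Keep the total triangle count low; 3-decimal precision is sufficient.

solid 
facet normal -0.973 -0.152 0.174
outer loop
vertex 1.716 -3.292 0.871
vertex 1.584 -2.236 1.053
vertex 1.451 -3.099 -0.439
endloop
endfacet
facet normal 0.121 -0.978 -0.169
outer loop
vertex 3.096 -2.844 -0.733
vertex 1.716 -3.292 0.871
vertex 1.451 -3.099 -0.439
endloop
endfacet
facet normal -0.973 -0.151 0.174
outer loop
vertex 1.451 -3.099 -0.439
vertex 1.584 -2.236 1.053
vertex 1.32 -2.043 -0.257
endloop
endfacet
facet normal -0.196 0.143 -0.970
outer loop
vertex 1.32 -2.043 -0.257
vertex 3.096 -2.844 -0.733
vertex 1.451 -3.099 -0.439
endloop
endfacet
facet normal 0.196 -0.143 0.970
outer loop
vertex 1.716 -3.292 0.871
vertex 3.229 -1.981 0.759
vertex 1.584 -2.236 1.053
endloop
endfacet
facet normal 0.122 -0.978 -0.169
outer loop
vertex 3.36 -3.037 0.577
vertex 1.716 -3.292 0.871
vertex 3.096 -2.844 -0.733
endloop
endfacet
facet normal 0.196 -0.143 0.970
outer loop
vertex 3.36 -3.037 0.577
vertex 3.229 -1.981 0.759
vertex 1.716 -3.292 0.871
endloop
endfacet
facet normal -0.121 0.978 0.169
outer loop
vertex 1.584 -2.236 1.053
vertex 3.229 -1.981 0.759
vertex 1.32 -2.043 -0.257
endloop
endfacet
facet normal -0.196 0.143 -0.970
outer loop
vertex 2.964 -1.788 -0.551
vertex 3.096 -2.844 -0.733
vertex 1.32 -2.043 -0.257
endloop
endfacet
facet normal -0.122 0.978 0.169
outer loop
vertex 1.32 -2.043 -0.257
vertex 3.229 -1.981 0.759
vertex 2.964 -1.788 -0.551
endloop
endfacet
facet normal 0.973 0.152 -0.174
outer loop
vertex 2.964 -1.788 -0.551
vertex 3.36 -3.037 0.577
vertex 3.096 -2.844 -0.733
endloop
endfacet
facet normal 0.973 0.151 -0.175
outer loop
vertex 3.229 -1.981 0.759
vertex 3.36 -3.037 0.577
vertex 2.964 -1.788 -0.551
endloop
endfacet
facet normal 0.250 0.683 -0.686
outer loop
vertex -0.559 2.123 0.117
vertex -0.979 1.948 -0.21
vertex -0.925 2.333 0.193
endloop
endfacet
facet normal 0.340 0.265 0.902
outer loop
vertex -0.559 2.123 0.117
vertex -0.925 2.333 0.193
vertex -1.321 1.012 0.73
endloop
endfacet
facet normal 0.250 0.683 -0.686
outer loop
vertex -0.925 2.333 0.193
vertex -0.979 1.948 -0.21
vertex -1.323 2.317 0.032
endloop
endfacet
facet normal -0.352 0.441 0.826
outer loop
vertex -0.925 2.333 0.193
vertex -1.323 2.317 0.032
vertex -1.321 1.012 0.73
endloop
endfacet
facet normal 0.250 0.683 -0.686
outer loop
vertex -1.323 2.317 0.032
vertex -0.979 1.948 -0.21
vertex -1.518 2.085 -0.27
endloop
endfacet
facet normal -0.887 0.216 0.407
outer loop
vertex -1.323 2.317 0.032
vertex -1.518 2.085 -0.27
vertex -1.321 1.012 0.73
endloop
endfacet
facet normal 0.250 0.683 -0.686
outer loop
vertex -1.518 2.085 -0.27
vertex -0.979 1.948 -0.21
vertex -1.398 1.773 -0.537
endloop
endfacet
facet normal -0.955 -0.275 -0.107
outer loop
vertex -1.518 2.085 -0.27
vertex -1.398 1.773 -0.537
vertex -1.321 1.012 0.73
endloop
endfacet
facet normal 0.250 0.684 -0.686
outer loop
vertex -1.398 1.773 -0.537
vertex -0.979 1.948 -0.21
vertex -1.032 1.563 -0.613
endloop
endfacet
facet normal -0.516 -0.748 -0.418
outer loop
vertex -1.398 1.773 -0.537
vertex -1.032 1.563 -0.613
vertex -1.321 1.012 0.73
endloop
endfacet
facet normal 0.251 0.683 -0.686
outer loop
vertex -1.032 1.563 -0.613
vertex -0.979 1.948 -0.21
vertex -0.635 1.578 -0.453
endloop
endfacet
facet normal 0.173 -0.924 -0.342
outer loop
vertex -1.032 1.563 -0.613
vertex -0.635 1.578 -0.453
vertex -1.321 1.012 0.73
endloop
endfacet
facet normal 0.250 0.683 -0.687
outer loop
vertex -0.635 1.578 -0.453
vertex -0.979 1.948 -0.21
vertex -0.439 1.811 -0.15
endloop
endfacet
facet normal 0.711 -0.699 0.078
outer loop
vertex -0.635 1.578 -0.453
vertex -0.439 1.811 -0.15
vertex -1.321 1.012 0.73
endloop
endfacet
facet normal 0.250 0.683 -0.686
outer loop
vertex -0.439 1.811 -0.15
vertex -0.979 1.948 -0.21
vertex -0.559 2.123 0.117
endloop
endfacet
facet normal 0.779 -0.207 0.592
outer loop
vertex -0.439 1.811 -0.15
vertex -0.559 2.123 0.117
vertex -1.321 1.012 0.73
endloop
endfacet
facet normal -0.507 0.486 -0.712
outer loop
vertex 1.948 -2.976 2.633
vertex 1.466 -3.549 2.585
vertex 1.502 -2.918 2.99
endloop
endfacet
facet normal 0.571 0.531 0.626
outer loop
vertex 1.948 -2.976 2.633
vertex 1.502 -2.918 2.99
vertex 2.114 -4.171 3.495
endloop
endfacet
facet normal -0.506 0.486 -0.712
outer loop
vertex 1.502 -2.918 2.99
vertex 1.466 -3.549 2.585
vertex 1.035 -3.23 3.109
endloop
endfacet
facet normal -0.010 0.370 0.929
outer loop
vertex 1.502 -2.918 2.99
vertex 1.035 -3.23 3.109
vertex 2.114 -4.171 3.495
endloop
endfacet
facet normal -0.506 0.486 -0.712
outer loop
vertex 1.035 -3.23 3.109
vertex 1.466 -3.549 2.585
vertex 0.82 -3.728 2.922
endloop
endfacet
facet normal -0.441 -0.142 0.886
outer loop
vertex 1.035 -3.23 3.109
vertex 0.82 -3.728 2.922
vertex 2.114 -4.171 3.495
endloop
endfacet
facet normal -0.506 0.487 -0.712
outer loop
vertex 0.82 -3.728 2.922
vertex 1.466 -3.549 2.585
vertex 0.983 -4.121 2.537
endloop
endfacet
facet normal -0.474 -0.709 0.523
outer loop
vertex 0.82 -3.728 2.922
vertex 0.983 -4.121 2.537
vertex 2.114 -4.171 3.495
endloop
endfacet
facet normal -0.506 0.487 -0.712
outer loop
vertex 0.983 -4.121 2.537
vertex 1.466 -3.549 2.585
vertex 1.429 -4.179 2.18
endloop
endfacet
facet normal -0.088 -0.995 0.052
outer loop
vertex 0.983 -4.121 2.537
vertex 1.429 -4.179 2.18
vertex 2.114 -4.171 3.495
endloop
endfacet
facet normal -0.508 0.487 -0.711
outer loop
vertex 1.429 -4.179 2.18
vertex 1.466 -3.549 2.585
vertex 1.896 -3.867 2.06
endloop
endfacet
facet normal 0.492 -0.833 -0.251
outer loop
vertex 1.429 -4.179 2.18
vertex 1.896 -3.867 2.06
vertex 2.114 -4.171 3.495
endloop
endfacet
facet normal -0.508 0.486 -0.711
outer loop
vertex 1.896 -3.867 2.06
vertex 1.466 -3.549 2.585
vertex 2.111 -3.369 2.247
endloop
endfacet
facet normal 0.924 -0.321 -0.208
outer loop
vertex 1.896 -3.867 2.06
vertex 2.111 -3.369 2.247
vertex 2.114 -4.171 3.495
endloop
endfacet
facet normal -0.508 0.487 -0.710
outer loop
vertex 2.111 -3.369 2.247
vertex 1.466 -3.549 2.585
vertex 1.948 -2.976 2.633
endloop
endfacet
facet normal 0.957 0.245 0.155
outer loop
vertex 2.111 -3.369 2.247
vertex 1.948 -2.976 2.633
vertex 2.114 -4.171 3.495
endloop
endfacet

endsolid


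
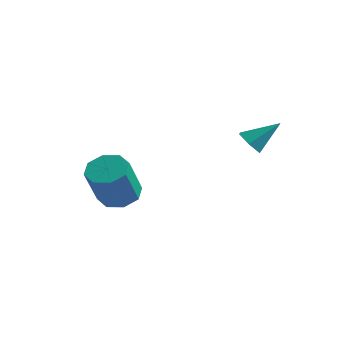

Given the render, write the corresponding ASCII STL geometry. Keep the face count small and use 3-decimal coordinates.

solid 
facet normal -0.070 0.503 -0.861
outer loop
vertex -1.208 -0.786 -1.381
vertex -2.044 -0.775 -1.307
vertex -1.42 -0.269 -1.062
endloop
endfacet
facet normal 0.942 0.318 0.110
outer loop
vertex -1.208 -0.786 -1.381
vertex -1.42 -0.269 -1.062
vertex -1.079 -1.716 0.213
endloop
endfacet
facet normal 0.941 0.319 0.110
outer loop
vertex -1.079 -1.716 0.213
vertex -1.42 -0.269 -1.062
vertex -1.291 -1.2 0.532
endloop
endfacet
facet normal 0.070 -0.504 0.861
outer loop
vertex -1.079 -1.716 0.213
vertex -1.291 -1.2 0.532
vertex -1.916 -1.705 0.287
endloop
endfacet
facet normal -0.069 0.503 -0.862
outer loop
vertex -1.42 -0.269 -1.062
vertex -2.044 -0.775 -1.307
vertex -1.998 -0.049 -0.887
endloop
endfacet
facet normal 0.432 0.794 0.429
outer loop
vertex -1.42 -0.269 -1.062
vertex -1.998 -0.049 -0.887
vertex -1.291 -1.2 0.532
endloop
endfacet
facet normal 0.433 0.793 0.428
outer loop
vertex -1.291 -1.2 0.532
vertex -1.998 -0.049 -0.887
vertex -1.869 -0.979 0.707
endloop
endfacet
facet normal 0.069 -0.503 0.862
outer loop
vertex -1.291 -1.2 0.532
vertex -1.869 -0.979 0.707
vertex -1.916 -1.705 0.287
endloop
endfacet
facet normal -0.069 0.503 -0.862
outer loop
vertex -1.998 -0.049 -0.887
vertex -2.044 -0.775 -1.307
vertex -2.603 -0.254 -0.958
endloop
endfacet
facet normal -0.330 0.803 0.495
outer loop
vertex -1.998 -0.049 -0.887
vertex -2.603 -0.254 -0.958
vertex -1.869 -0.979 0.707
endloop
endfacet
facet normal -0.330 0.803 0.495
outer loop
vertex -1.869 -0.979 0.707
vertex -2.603 -0.254 -0.958
vertex -2.474 -1.184 0.636
endloop
endfacet
facet normal 0.069 -0.503 0.862
outer loop
vertex -1.869 -0.979 0.707
vertex -2.474 -1.184 0.636
vertex -1.916 -1.705 0.287
endloop
endfacet
facet normal -0.070 0.503 -0.862
outer loop
vertex -2.603 -0.254 -0.958
vertex -2.044 -0.775 -1.307
vertex -2.881 -0.764 -1.233
endloop
endfacet
facet normal -0.899 0.343 0.273
outer loop
vertex -2.603 -0.254 -0.958
vertex -2.881 -0.764 -1.233
vertex -2.474 -1.184 0.636
endloop
endfacet
facet normal -0.899 0.343 0.273
outer loop
vertex -2.474 -1.184 0.636
vertex -2.881 -0.764 -1.233
vertex -2.752 -1.694 0.361
endloop
endfacet
facet normal 0.070 -0.503 0.862
outer loop
vertex -2.474 -1.184 0.636
vertex -2.752 -1.694 0.361
vertex -1.916 -1.705 0.287
endloop
endfacet
facet normal -0.070 0.504 -0.861
outer loop
vertex -2.881 -0.764 -1.233
vertex -2.044 -0.775 -1.307
vertex -2.669 -1.28 -1.552
endloop
endfacet
facet normal -0.941 -0.319 -0.110
outer loop
vertex -2.881 -0.764 -1.233
vertex -2.669 -1.28 -1.552
vertex -2.752 -1.694 0.361
endloop
endfacet
facet normal -0.942 -0.318 -0.110
outer loop
vertex -2.752 -1.694 0.361
vertex -2.669 -1.28 -1.552
vertex -2.54 -2.211 0.042
endloop
endfacet
facet normal 0.070 -0.503 0.861
outer loop
vertex -2.752 -1.694 0.361
vertex -2.54 -2.211 0.042
vertex -1.916 -1.705 0.287
endloop
endfacet
facet normal -0.069 0.503 -0.862
outer loop
vertex -2.669 -1.28 -1.552
vertex -2.044 -0.775 -1.307
vertex -2.091 -1.501 -1.727
endloop
endfacet
facet normal -0.433 -0.793 -0.428
outer loop
vertex -2.669 -1.28 -1.552
vertex -2.091 -1.501 -1.727
vertex -2.54 -2.211 0.042
endloop
endfacet
facet normal -0.432 -0.794 -0.428
outer loop
vertex -2.54 -2.211 0.042
vertex -2.091 -1.501 -1.727
vertex -1.962 -2.431 -0.133
endloop
endfacet
facet normal 0.069 -0.503 0.862
outer loop
vertex -2.54 -2.211 0.042
vertex -1.962 -2.431 -0.133
vertex -1.916 -1.705 0.287
endloop
endfacet
facet normal -0.069 0.503 -0.862
outer loop
vertex -2.091 -1.501 -1.727
vertex -2.044 -0.775 -1.307
vertex -1.486 -1.296 -1.656
endloop
endfacet
facet normal 0.330 -0.803 -0.495
outer loop
vertex -2.091 -1.501 -1.727
vertex -1.486 -1.296 -1.656
vertex -1.962 -2.431 -0.133
endloop
endfacet
facet normal 0.330 -0.803 -0.495
outer loop
vertex -1.962 -2.431 -0.133
vertex -1.486 -1.296 -1.656
vertex -1.357 -2.226 -0.062
endloop
endfacet
facet normal 0.069 -0.503 0.862
outer loop
vertex -1.962 -2.431 -0.133
vertex -1.357 -2.226 -0.062
vertex -1.916 -1.705 0.287
endloop
endfacet
facet normal -0.070 0.503 -0.862
outer loop
vertex -1.486 -1.296 -1.656
vertex -2.044 -0.775 -1.307
vertex -1.208 -0.786 -1.381
endloop
endfacet
facet normal 0.899 -0.343 -0.273
outer loop
vertex -1.486 -1.296 -1.656
vertex -1.208 -0.786 -1.381
vertex -1.357 -2.226 -0.062
endloop
endfacet
facet normal 0.899 -0.343 -0.273
outer loop
vertex -1.357 -2.226 -0.062
vertex -1.208 -0.786 -1.381
vertex -1.079 -1.716 0.213
endloop
endfacet
facet normal 0.070 -0.503 0.862
outer loop
vertex -1.357 -2.226 -0.062
vertex -1.079 -1.716 0.213
vertex -1.916 -1.705 0.287
endloop
endfacet
facet normal -0.569 -0.522 -0.636
outer loop
vertex 2.448 1.468 1.059
vertex 2.215 1.126 1.548
vertex 1.923 1.666 1.366
endloop
endfacet
facet normal 0.160 0.931 -0.327
outer loop
vertex 2.448 1.468 1.059
vertex 1.923 1.666 1.366
vertex 3.005 1.854 2.432
endloop
endfacet
facet normal -0.569 -0.522 -0.636
outer loop
vertex 1.923 1.666 1.366
vertex 2.215 1.126 1.548
vertex 1.69 1.324 1.855
endloop
endfacet
facet normal -0.476 0.811 0.340
outer loop
vertex 1.923 1.666 1.366
vertex 1.69 1.324 1.855
vertex 3.005 1.854 2.432
endloop
endfacet
facet normal -0.569 -0.523 -0.635
outer loop
vertex 1.69 1.324 1.855
vertex 2.215 1.126 1.548
vertex 1.983 0.785 2.037
endloop
endfacet
facet normal -0.425 0.073 0.902
outer loop
vertex 1.69 1.324 1.855
vertex 1.983 0.785 2.037
vertex 3.005 1.854 2.432
endloop
endfacet
facet normal -0.569 -0.523 -0.635
outer loop
vertex 1.983 0.785 2.037
vertex 2.215 1.126 1.548
vertex 2.508 0.587 1.73
endloop
endfacet
facet normal 0.261 -0.544 0.797
outer loop
vertex 1.983 0.785 2.037
vertex 2.508 0.587 1.73
vertex 3.005 1.854 2.432
endloop
endfacet
facet normal -0.567 -0.523 -0.636
outer loop
vertex 2.508 0.587 1.73
vertex 2.215 1.126 1.548
vertex 2.741 0.929 1.241
endloop
endfacet
facet normal 0.896 -0.424 0.131
outer loop
vertex 2.508 0.587 1.73
vertex 2.741 0.929 1.241
vertex 3.005 1.854 2.432
endloop
endfacet
facet normal -0.567 -0.523 -0.636
outer loop
vertex 2.741 0.929 1.241
vertex 2.215 1.126 1.548
vertex 2.448 1.468 1.059
endloop
endfacet
facet normal 0.846 0.314 -0.431
outer loop
vertex 2.741 0.929 1.241
vertex 2.448 1.468 1.059
vertex 3.005 1.854 2.432
endloop
endfacet

endsolid


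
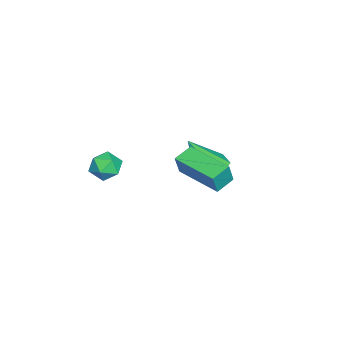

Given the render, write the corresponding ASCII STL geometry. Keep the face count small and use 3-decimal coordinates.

solid 
facet normal -0.328 0.541 0.775
outer loop
vertex 0.676 -1.9 -0.185
vertex 0.611 -2.488 0.198
vertex 1.217 -2.129 0.204
endloop
endfacet
facet normal 0.121 0.920 0.373
outer loop
vertex 0.676 -1.9 -0.185
vertex 1.217 -2.129 0.204
vertex 1.331 -1.881 -0.445
endloop
endfacet
facet normal -0.143 0.946 -0.290
outer loop
vertex 0.676 -1.9 -0.185
vertex 1.331 -1.881 -0.445
vertex 0.795 -2.087 -0.854
endloop
endfacet
facet normal -0.757 0.582 -0.297
outer loop
vertex 0.676 -1.9 -0.185
vertex 0.795 -2.087 -0.854
vertex 0.35 -2.463 -0.456
endloop
endfacet
facet normal -0.872 0.331 0.361
outer loop
vertex 0.676 -1.9 -0.185
vertex 0.35 -2.463 -0.456
vertex 0.611 -2.488 0.198
endloop
endfacet
facet normal 0.743 0.571 0.349
outer loop
vertex 1.331 -1.881 -0.445
vertex 1.217 -2.129 0.204
vertex 1.67 -2.457 -0.224
endloop
endfacet
facet normal 0.015 -0.042 0.999
outer loop
vertex 1.217 -2.129 0.204
vertex 0.611 -2.488 0.198
vertex 1.225 -2.833 0.174
endloop
endfacet
facet normal -0.863 -0.382 0.330
outer loop
vertex 0.611 -2.488 0.198
vertex 0.35 -2.463 -0.456
vertex 0.689 -3.039 -0.235
endloop
endfacet
facet normal -0.677 0.024 -0.735
outer loop
vertex 0.35 -2.463 -0.456
vertex 0.795 -2.087 -0.854
vertex 0.803 -2.791 -0.884
endloop
endfacet
facet normal 0.316 0.613 -0.724
outer loop
vertex 0.795 -2.087 -0.854
vertex 1.331 -1.881 -0.445
vertex 1.409 -2.432 -0.878
endloop
endfacet
facet normal 0.757 -0.582 0.297
outer loop
vertex 1.344 -3.02 -0.495
vertex 1.67 -2.457 -0.224
vertex 1.225 -2.833 0.174
endloop
endfacet
facet normal 0.143 -0.946 0.290
outer loop
vertex 1.344 -3.02 -0.495
vertex 1.225 -2.833 0.174
vertex 0.689 -3.039 -0.235
endloop
endfacet
facet normal -0.121 -0.920 -0.373
outer loop
vertex 1.344 -3.02 -0.495
vertex 0.689 -3.039 -0.235
vertex 0.803 -2.791 -0.884
endloop
endfacet
facet normal 0.328 -0.541 -0.775
outer loop
vertex 1.344 -3.02 -0.495
vertex 0.803 -2.791 -0.884
vertex 1.409 -2.432 -0.878
endloop
endfacet
facet normal 0.872 -0.331 -0.361
outer loop
vertex 1.344 -3.02 -0.495
vertex 1.409 -2.432 -0.878
vertex 1.67 -2.457 -0.224
endloop
endfacet
facet normal 0.677 -0.024 0.735
outer loop
vertex 1.225 -2.833 0.174
vertex 1.67 -2.457 -0.224
vertex 1.217 -2.129 0.204
endloop
endfacet
facet normal -0.316 -0.613 0.724
outer loop
vertex 0.689 -3.039 -0.235
vertex 1.225 -2.833 0.174
vertex 0.611 -2.488 0.198
endloop
endfacet
facet normal -0.743 -0.571 -0.349
outer loop
vertex 0.803 -2.791 -0.884
vertex 0.689 -3.039 -0.235
vertex 0.35 -2.463 -0.456
endloop
endfacet
facet normal -0.015 0.042 -0.999
outer loop
vertex 1.409 -2.432 -0.878
vertex 0.803 -2.791 -0.884
vertex 0.795 -2.087 -0.854
endloop
endfacet
facet normal 0.863 0.382 -0.330
outer loop
vertex 1.67 -2.457 -0.224
vertex 1.409 -2.432 -0.878
vertex 1.331 -1.881 -0.445
endloop
endfacet
facet normal -0.505 -0.862 0.049
outer loop
vertex -0.063 -0.096 -0.226
vertex -0.772 0.334 0.038
vertex -0.332 0.011 -1.121
endloop
endfacet
facet normal 0.815 -0.494 -0.304
outer loop
vertex 0.672 1.726 -1.218
vertex -0.063 -0.096 -0.226
vertex -0.332 0.011 -1.121
endloop
endfacet
facet normal -0.505 -0.862 0.049
outer loop
vertex -0.332 0.011 -1.121
vertex -0.772 0.334 0.038
vertex -1.041 0.441 -0.856
endloop
endfacet
facet normal -0.286 0.114 -0.951
outer loop
vertex -1.041 0.441 -0.856
vertex 0.672 1.726 -1.218
vertex -0.332 0.011 -1.121
endloop
endfacet
facet normal 0.286 -0.113 0.952
outer loop
vertex -0.063 -0.096 -0.226
vertex 0.232 2.049 -0.059
vertex -0.772 0.334 0.038
endloop
endfacet
facet normal 0.814 -0.494 -0.304
outer loop
vertex 0.941 1.619 -0.324
vertex -0.063 -0.096 -0.226
vertex 0.672 1.726 -1.218
endloop
endfacet
facet normal 0.287 -0.113 0.951
outer loop
vertex 0.941 1.619 -0.324
vertex 0.232 2.049 -0.059
vertex -0.063 -0.096 -0.226
endloop
endfacet
facet normal -0.814 0.494 0.304
outer loop
vertex -0.772 0.334 0.038
vertex 0.232 2.049 -0.059
vertex -1.041 0.441 -0.856
endloop
endfacet
facet normal -0.286 0.113 -0.952
outer loop
vertex -0.037 2.156 -0.954
vertex 0.672 1.726 -1.218
vertex -1.041 0.441 -0.856
endloop
endfacet
facet normal -0.815 0.494 0.304
outer loop
vertex -1.041 0.441 -0.856
vertex 0.232 2.049 -0.059
vertex -0.037 2.156 -0.954
endloop
endfacet
facet normal 0.505 0.862 -0.049
outer loop
vertex -0.037 2.156 -0.954
vertex 0.941 1.619 -0.324
vertex 0.672 1.726 -1.218
endloop
endfacet
facet normal 0.505 0.862 -0.049
outer loop
vertex 0.232 2.049 -0.059
vertex 0.941 1.619 -0.324
vertex -0.037 2.156 -0.954
endloop
endfacet
facet normal -0.249 0.435 -0.866
outer loop
vertex -3.393 0.849 -3.429
vertex -4.054 0.383 -3.473
vertex -4.089 1.102 -3.102
endloop
endfacet
facet normal 0.503 0.658 0.561
outer loop
vertex -3.393 0.849 -3.429
vertex -4.089 1.102 -3.102
vertex -3.546 -0.503 -1.707
endloop
endfacet
facet normal -0.250 0.434 -0.865
outer loop
vertex -4.089 1.102 -3.102
vertex -4.054 0.383 -3.473
vertex -4.75 0.636 -3.145
endloop
endfacet
facet normal -0.412 0.515 0.752
outer loop
vertex -4.089 1.102 -3.102
vertex -4.75 0.636 -3.145
vertex -3.546 -0.503 -1.707
endloop
endfacet
facet normal -0.249 0.435 -0.865
outer loop
vertex -4.75 0.636 -3.145
vertex -4.054 0.383 -3.473
vertex -4.715 -0.083 -3.517
endloop
endfacet
facet normal -0.834 -0.285 0.472
outer loop
vertex -4.75 0.636 -3.145
vertex -4.715 -0.083 -3.517
vertex -3.546 -0.503 -1.707
endloop
endfacet
facet normal -0.249 0.435 -0.866
outer loop
vertex -4.715 -0.083 -3.517
vertex -4.054 0.383 -3.473
vertex -4.019 -0.336 -3.844
endloop
endfacet
facet normal -0.341 -0.940 0.002
outer loop
vertex -4.715 -0.083 -3.517
vertex -4.019 -0.336 -3.844
vertex -3.546 -0.503 -1.707
endloop
endfacet
facet normal -0.249 0.435 -0.866
outer loop
vertex -4.019 -0.336 -3.844
vertex -4.054 0.383 -3.473
vertex -3.358 0.13 -3.8
endloop
endfacet
facet normal 0.574 -0.797 -0.189
outer loop
vertex -4.019 -0.336 -3.844
vertex -3.358 0.13 -3.8
vertex -3.546 -0.503 -1.707
endloop
endfacet
facet normal -0.249 0.435 -0.866
outer loop
vertex -3.358 0.13 -3.8
vertex -4.054 0.383 -3.473
vertex -3.393 0.849 -3.429
endloop
endfacet
facet normal 0.996 0.002 0.090
outer loop
vertex -3.358 0.13 -3.8
vertex -3.393 0.849 -3.429
vertex -3.546 -0.503 -1.707
endloop
endfacet

endsolid


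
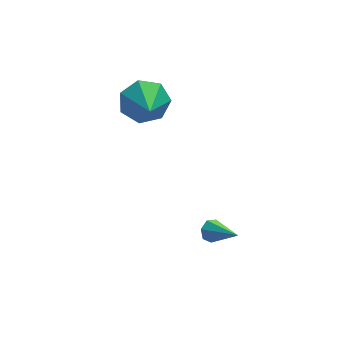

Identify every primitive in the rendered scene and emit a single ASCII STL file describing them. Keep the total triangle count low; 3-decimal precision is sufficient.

solid 
facet normal -0.407 0.790 -0.459
outer loop
vertex 1.067 -2.739 -3.596
vertex 0.77 -2.65 -3.179
vertex 1.245 -2.466 -3.284
endloop
endfacet
facet normal 0.907 -0.136 -0.398
outer loop
vertex 1.067 -2.739 -3.596
vertex 1.245 -2.466 -3.284
vertex 1.39 -3.85 -2.481
endloop
endfacet
facet normal -0.407 0.789 -0.460
outer loop
vertex 1.245 -2.466 -3.284
vertex 0.77 -2.65 -3.179
vertex 1.064 -2.331 -2.892
endloop
endfacet
facet normal 0.904 0.281 0.321
outer loop
vertex 1.245 -2.466 -3.284
vertex 1.064 -2.331 -2.892
vertex 1.39 -3.85 -2.481
endloop
endfacet
facet normal -0.408 0.789 -0.459
outer loop
vertex 1.064 -2.331 -2.892
vertex 0.77 -2.65 -3.179
vertex 0.662 -2.437 -2.717
endloop
endfacet
facet normal 0.310 0.310 0.899
outer loop
vertex 1.064 -2.331 -2.892
vertex 0.662 -2.437 -2.717
vertex 1.39 -3.85 -2.481
endloop
endfacet
facet normal -0.408 0.789 -0.459
outer loop
vertex 0.662 -2.437 -2.717
vertex 0.77 -2.65 -3.179
vertex 0.341 -2.703 -2.889
endloop
endfacet
facet normal -0.426 -0.069 0.902
outer loop
vertex 0.662 -2.437 -2.717
vertex 0.341 -2.703 -2.889
vertex 1.39 -3.85 -2.481
endloop
endfacet
facet normal -0.408 0.790 -0.459
outer loop
vertex 0.341 -2.703 -2.889
vertex 0.77 -2.65 -3.179
vertex 0.343 -2.929 -3.28
endloop
endfacet
facet normal -0.752 -0.572 0.327
outer loop
vertex 0.341 -2.703 -2.889
vertex 0.343 -2.929 -3.28
vertex 1.39 -3.85 -2.481
endloop
endfacet
facet normal -0.407 0.790 -0.459
outer loop
vertex 0.343 -2.929 -3.28
vertex 0.77 -2.65 -3.179
vertex 0.666 -2.945 -3.594
endloop
endfacet
facet normal -0.421 -0.818 -0.391
outer loop
vertex 0.343 -2.929 -3.28
vertex 0.666 -2.945 -3.594
vertex 1.39 -3.85 -2.481
endloop
endfacet
facet normal -0.408 0.789 -0.459
outer loop
vertex 0.666 -2.945 -3.594
vertex 0.77 -2.65 -3.179
vertex 1.067 -2.739 -3.596
endloop
endfacet
facet normal 0.317 -0.624 -0.714
outer loop
vertex 0.666 -2.945 -3.594
vertex 1.067 -2.739 -3.596
vertex 1.39 -3.85 -2.481
endloop
endfacet
facet normal 0.161 0.863 -0.479
outer loop
vertex 0.344 2.179 1.668
vertex -0.387 1.936 0.984
vertex -0.483 2.447 1.873
endloop
endfacet
facet normal 0.244 0.011 0.970
outer loop
vertex 0.344 2.179 1.668
vertex -0.483 2.447 1.873
vertex -0.713 0.184 1.956
endloop
endfacet
facet normal 0.160 0.863 -0.479
outer loop
vertex -0.483 2.447 1.873
vertex -0.387 1.936 0.984
vertex -1.238 2.33 1.409
endloop
endfacet
facet normal -0.531 0.085 0.843
outer loop
vertex -0.483 2.447 1.873
vertex -1.238 2.33 1.409
vertex -0.713 0.184 1.956
endloop
endfacet
facet normal 0.161 0.863 -0.478
outer loop
vertex -1.238 2.33 1.409
vertex -0.387 1.936 0.984
vertex -1.352 1.917 0.625
endloop
endfacet
facet normal -0.957 -0.175 0.231
outer loop
vertex -1.238 2.33 1.409
vertex -1.352 1.917 0.625
vertex -0.713 0.184 1.956
endloop
endfacet
facet normal 0.161 0.863 -0.479
outer loop
vertex -1.352 1.917 0.625
vertex -0.387 1.936 0.984
vertex -0.739 1.517 0.111
endloop
endfacet
facet normal -0.713 -0.573 -0.404
outer loop
vertex -1.352 1.917 0.625
vertex -0.739 1.517 0.111
vertex -0.713 0.184 1.956
endloop
endfacet
facet normal 0.161 0.863 -0.479
outer loop
vertex -0.739 1.517 0.111
vertex -0.387 1.936 0.984
vertex 0.14 1.433 0.255
endloop
endfacet
facet normal 0.019 -0.810 -0.586
outer loop
vertex -0.739 1.517 0.111
vertex 0.14 1.433 0.255
vertex -0.713 0.184 1.956
endloop
endfacet
facet normal 0.161 0.863 -0.479
outer loop
vertex 0.14 1.433 0.255
vertex -0.387 1.936 0.984
vertex 0.621 1.728 0.948
endloop
endfacet
facet normal 0.686 -0.707 -0.175
outer loop
vertex 0.14 1.433 0.255
vertex 0.621 1.728 0.948
vertex -0.713 0.184 1.956
endloop
endfacet
facet normal 0.161 0.863 -0.479
outer loop
vertex 0.621 1.728 0.948
vertex -0.387 1.936 0.984
vertex 0.344 2.179 1.668
endloop
endfacet
facet normal 0.785 -0.342 0.516
outer loop
vertex 0.621 1.728 0.948
vertex 0.344 2.179 1.668
vertex -0.713 0.184 1.956
endloop
endfacet

endsolid
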